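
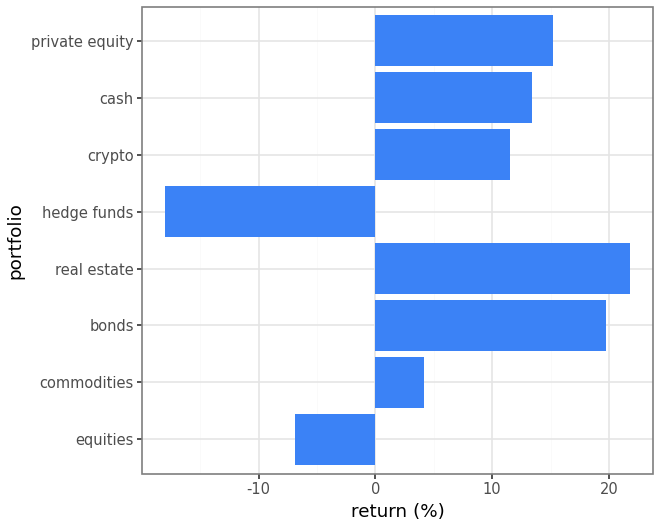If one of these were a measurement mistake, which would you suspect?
hedge funds ≈ -20; the rest sit between ≈ -5 and ≈ 20.

hedge funds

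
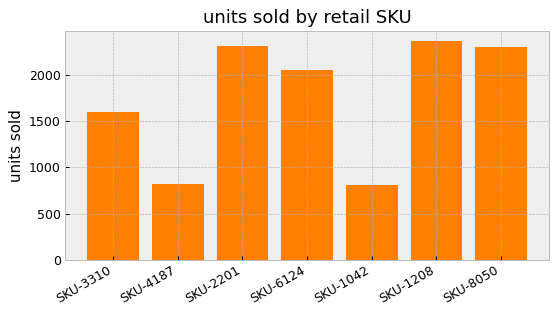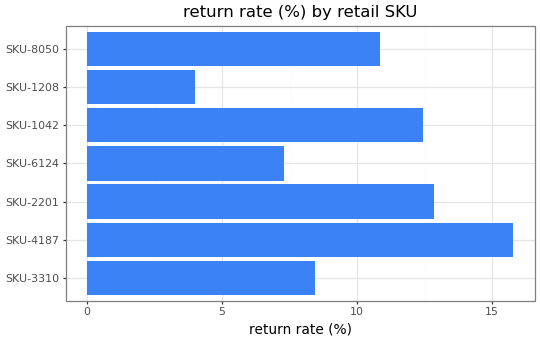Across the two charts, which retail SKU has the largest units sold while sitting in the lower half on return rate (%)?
SKU-1208

Chart 2 median return rate (%) ≈ 10; below-median retail SKUs: SKU-3310, SKU-6124, SKU-1208. Among those, SKU-1208 has the highest units sold (≈ 2500).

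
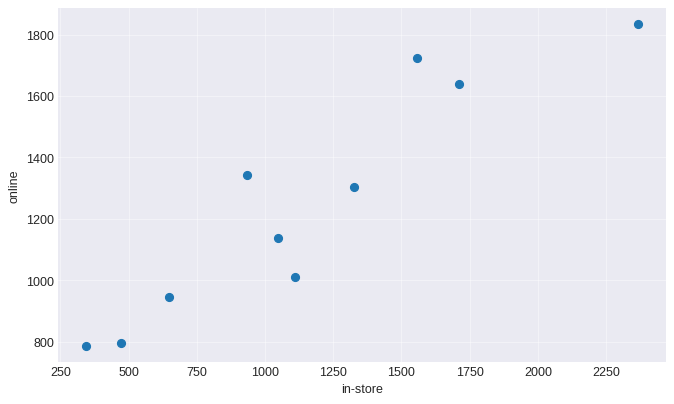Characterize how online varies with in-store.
Points are positively correlated; strong (|r| ≈ 0.9).

positive, strong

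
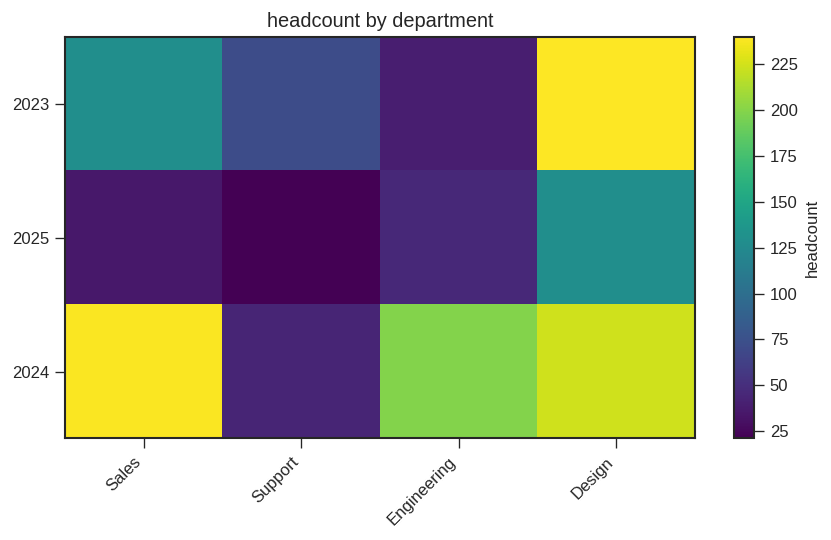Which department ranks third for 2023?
Support

Top 4 for 2023: Design ≈ 240, Sales ≈ 120, Support ≈ 80, Engineering ≈ 40.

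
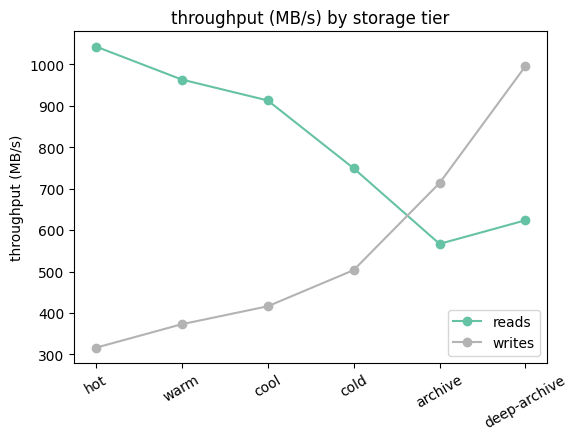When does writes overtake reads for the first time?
archive

cold: writes ≈ 500 vs reads ≈ 700 (not yet); archive: writes ≈ 700 vs reads ≈ 600 (first crossover).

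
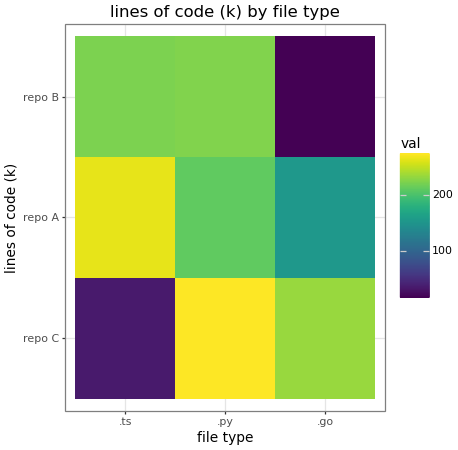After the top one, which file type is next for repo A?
.py

Top 3 for repo A: .ts ≈ 275, .py ≈ 225, .go ≈ 150.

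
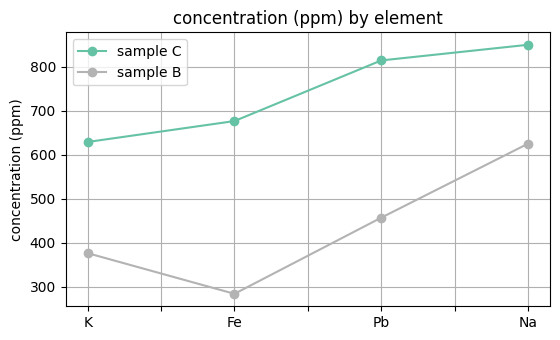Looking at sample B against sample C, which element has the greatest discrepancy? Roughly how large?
Fe: sample B ≈ 300, sample C ≈ 700 → gap ≈ 400. Next-largest (Pb) is only ≈ 350.

Fe, ≈ 400 ppm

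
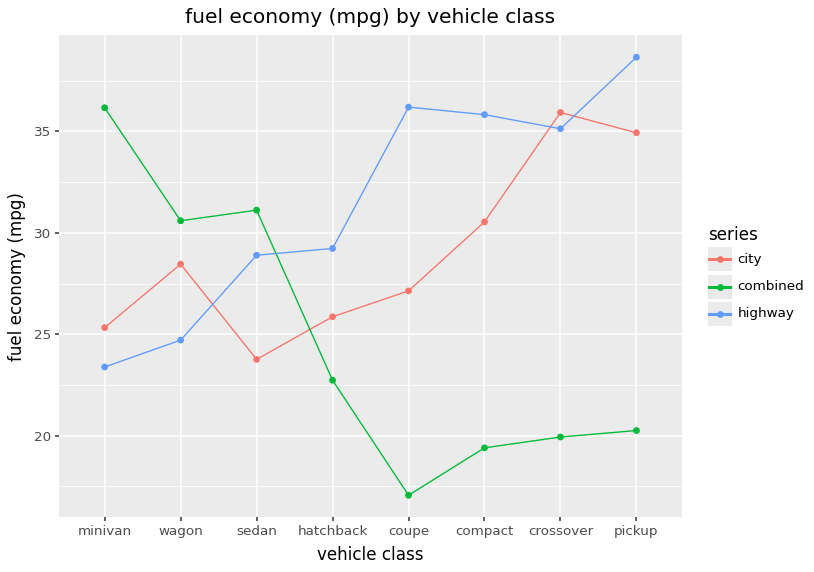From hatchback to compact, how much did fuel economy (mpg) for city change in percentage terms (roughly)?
hatchback ≈ 26, compact ≈ 30; (30 − 26) / 26 ≈ +15.4%.

≈ +15.4%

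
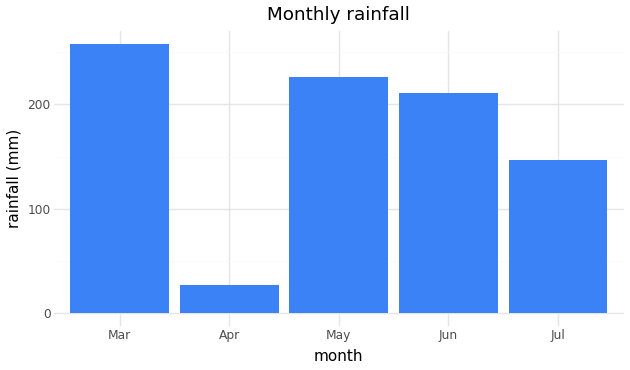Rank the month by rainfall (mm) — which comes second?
May

Top 3: Mar ≈ 250, May ≈ 225, Jun ≈ 200.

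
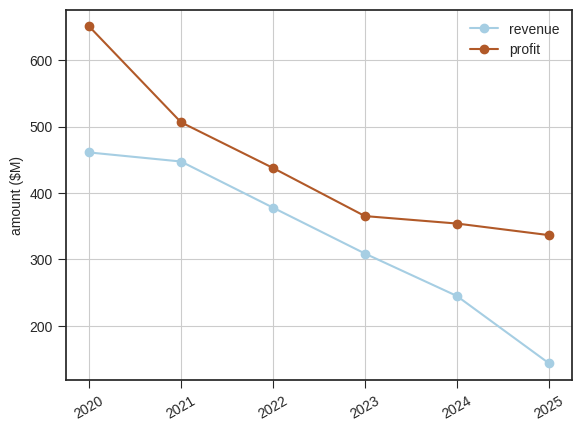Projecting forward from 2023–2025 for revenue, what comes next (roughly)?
Last three: 300, 250, 150 → slope ≈ -75/step → next ≈ 75.

≈ 75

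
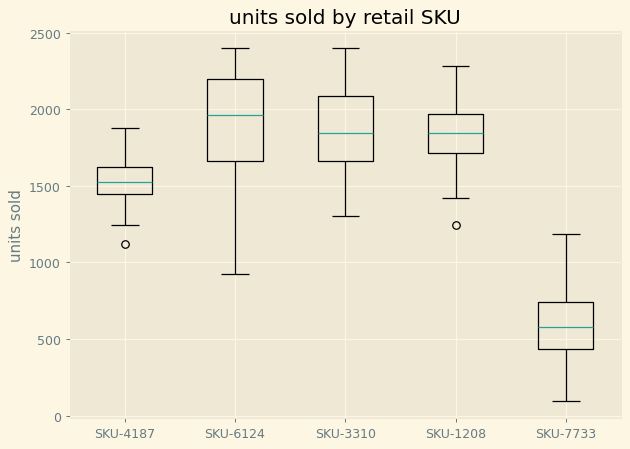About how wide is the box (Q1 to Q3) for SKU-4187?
Q3 ≈ 1600, Q1 ≈ 1400; IQR ≈ 200.

≈ 200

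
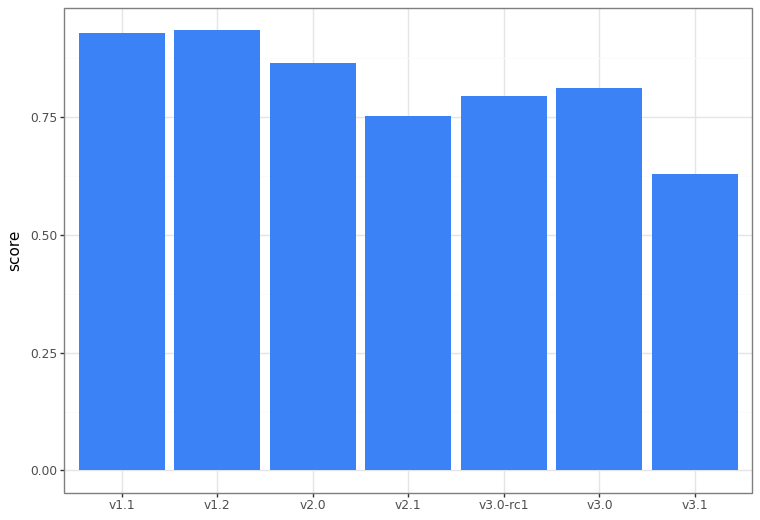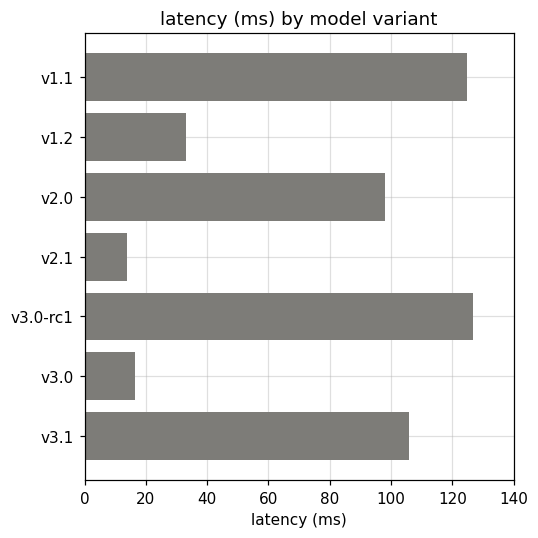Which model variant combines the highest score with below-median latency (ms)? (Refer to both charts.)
Chart 2 median latency (ms) ≈ 100; below-median model variants: v1.2, v2.1, v3.0. Among those, v1.2 has the highest score (≈ 0.9).

v1.2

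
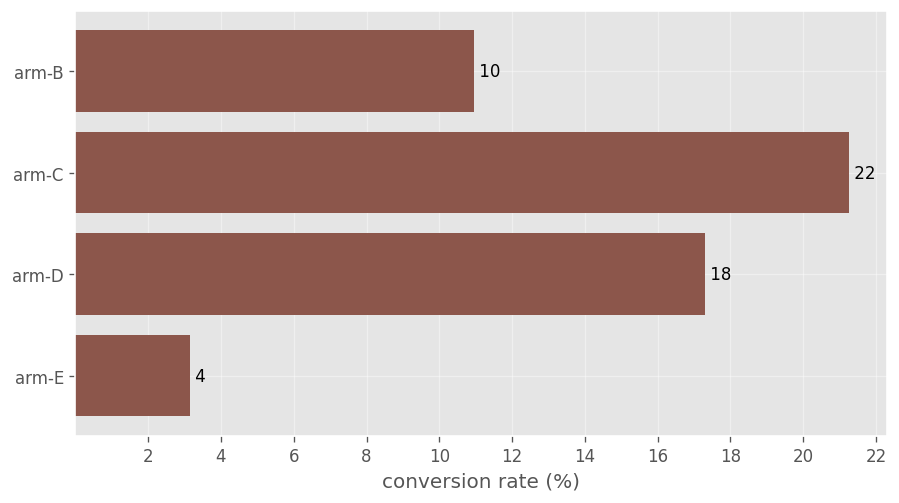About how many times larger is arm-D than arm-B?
≈ 1.8×

arm-D ≈ 18, arm-B ≈ 10; 18/10 ≈ 1.8.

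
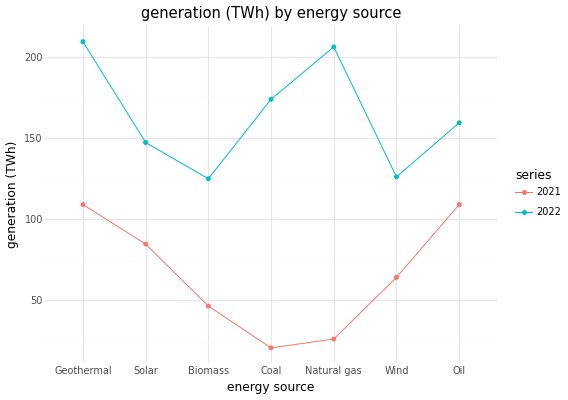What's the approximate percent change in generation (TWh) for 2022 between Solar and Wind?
Solar ≈ 140, Wind ≈ 120; (120 − 140) / 140 ≈ -14.3%.

≈ -14.3%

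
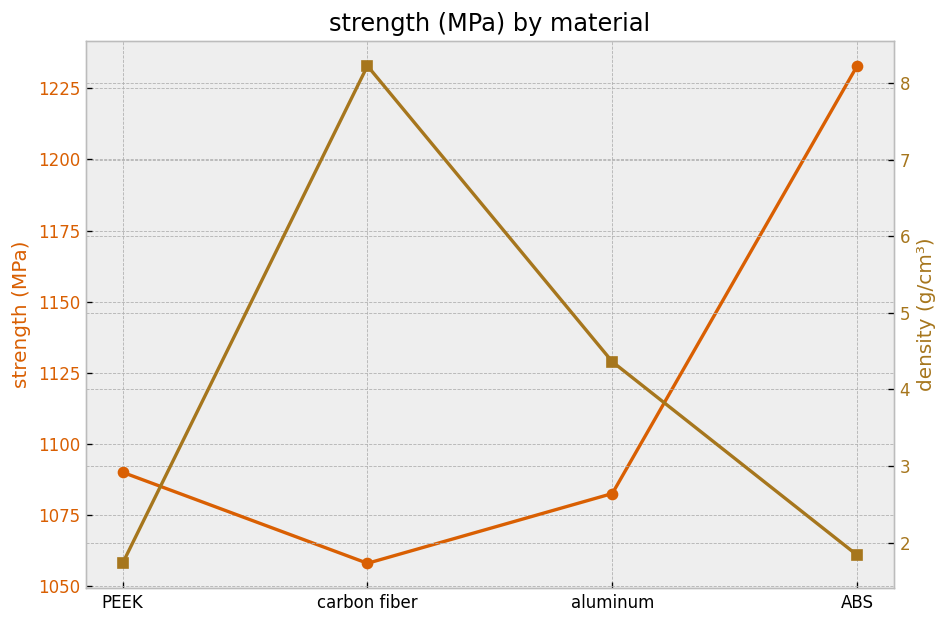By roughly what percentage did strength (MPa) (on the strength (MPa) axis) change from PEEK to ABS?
≈ +12.7%

PEEK ≈ 1100, ABS ≈ 1240; (1240 − 1100) / 1100 ≈ +12.7%.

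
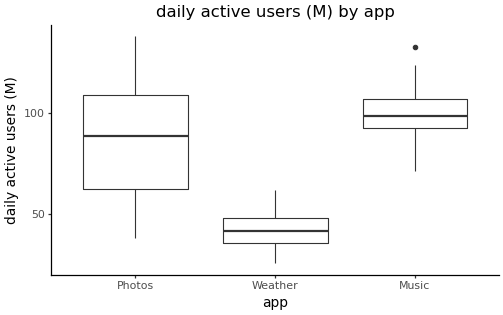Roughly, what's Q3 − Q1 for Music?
Q3 ≈ 105, Q1 ≈ 90; IQR ≈ 15.

≈ 15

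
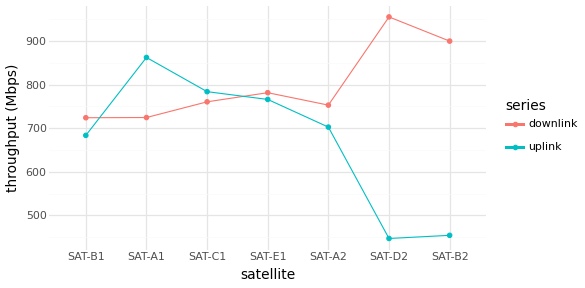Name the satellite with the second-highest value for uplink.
SAT-C1

Top 3 for uplink: SAT-A1 ≈ 850, SAT-C1 ≈ 800, SAT-E1 ≈ 750.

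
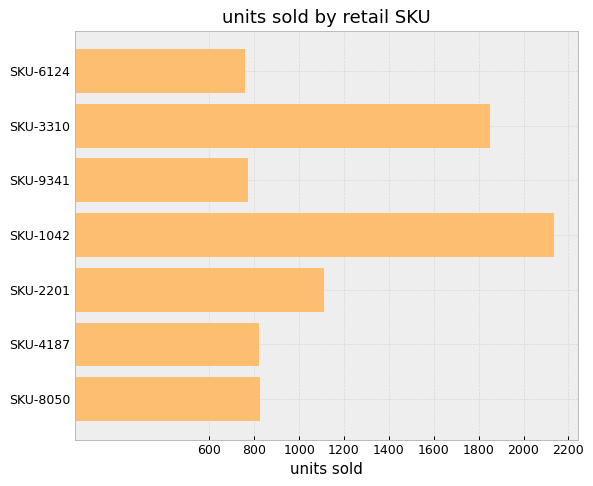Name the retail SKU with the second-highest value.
Top 3: SKU-1042 ≈ 2200, SKU-3310 ≈ 1800, SKU-2201 ≈ 1200.

SKU-3310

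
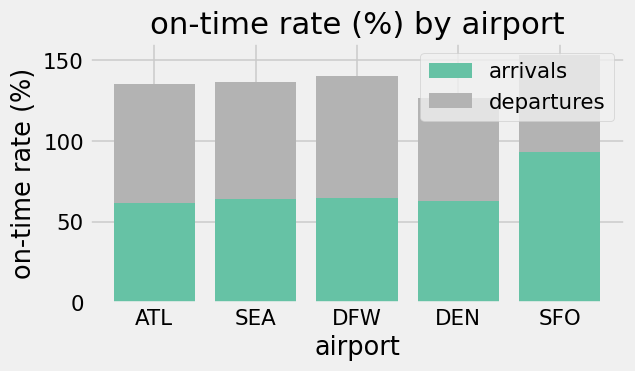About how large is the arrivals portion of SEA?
arrivals top ≈ 60, bottom ≈ 0; segment ≈ 60.

≈ 60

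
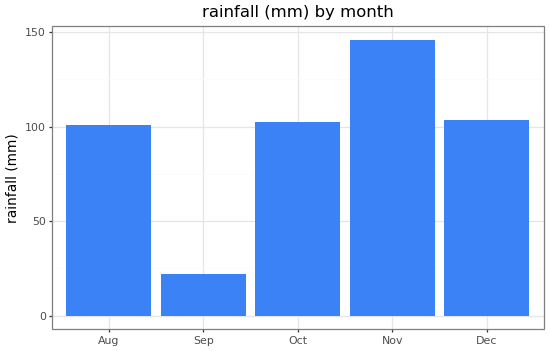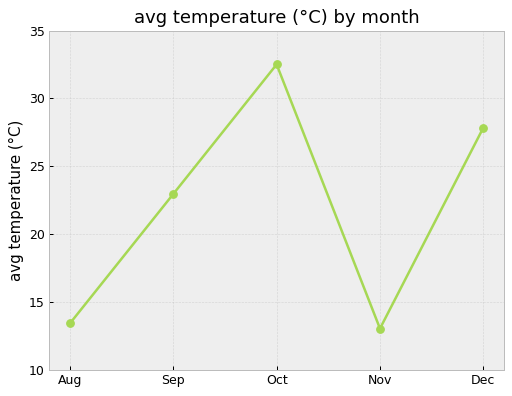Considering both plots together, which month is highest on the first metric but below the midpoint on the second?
Chart 2 median avg temperature (°C) ≈ 25; below-median months: Aug, Nov. Among those, Nov has the highest rainfall (mm) (≈ 140).

Nov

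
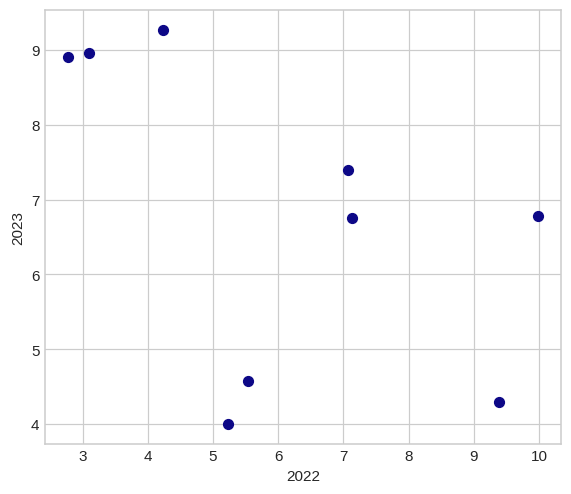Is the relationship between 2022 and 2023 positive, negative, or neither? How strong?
negative, moderate

Points are negatively correlated; moderate (|r| ≈ 0.5).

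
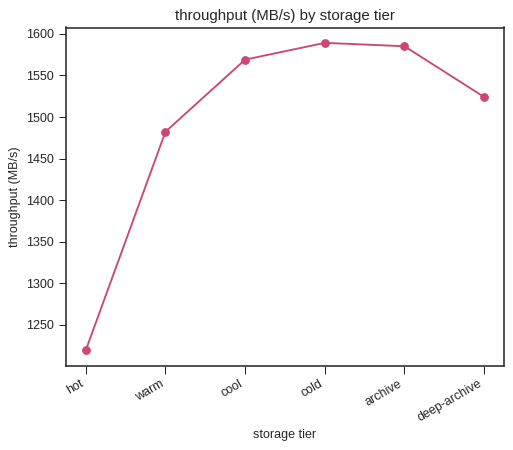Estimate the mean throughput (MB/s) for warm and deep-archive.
(1500 + 1500) / 2 ≈ 1500.

≈ 1500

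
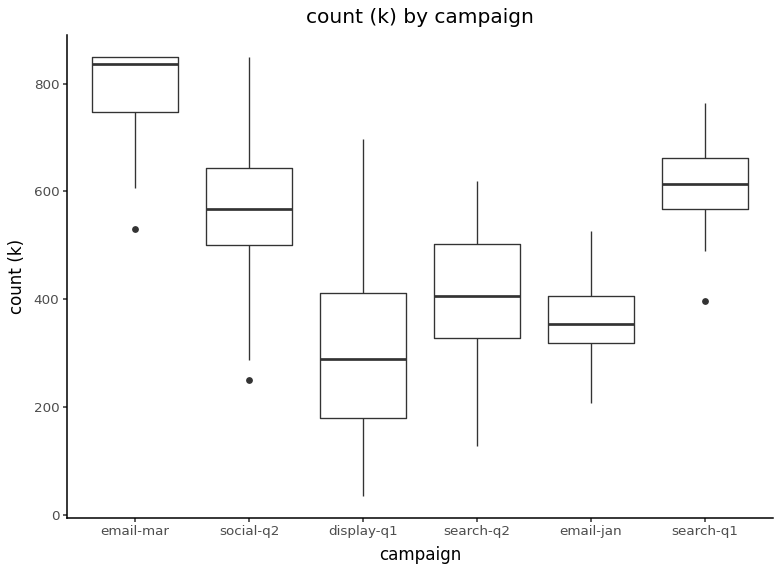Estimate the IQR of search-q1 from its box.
Q3 ≈ 650, Q1 ≈ 550; IQR ≈ 100.

≈ 100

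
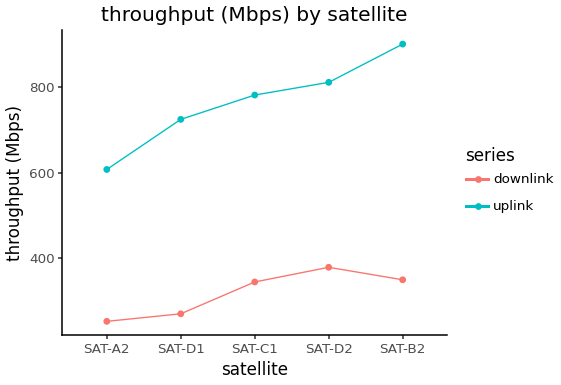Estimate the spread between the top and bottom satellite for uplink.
Max SAT-B2 ≈ 900, min SAT-A2 ≈ 600; range ≈ 300.

≈ 300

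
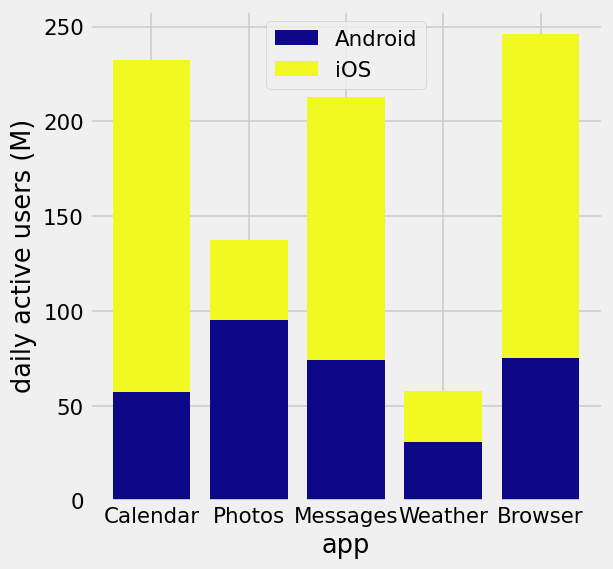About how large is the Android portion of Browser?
Android top ≈ 75, bottom ≈ 0; segment ≈ 75.

≈ 75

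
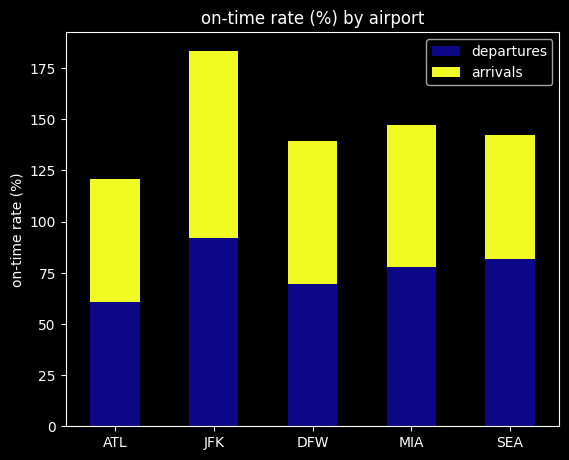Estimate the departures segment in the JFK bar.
departures top ≈ 100, bottom ≈ 0; segment ≈ 100.

≈ 100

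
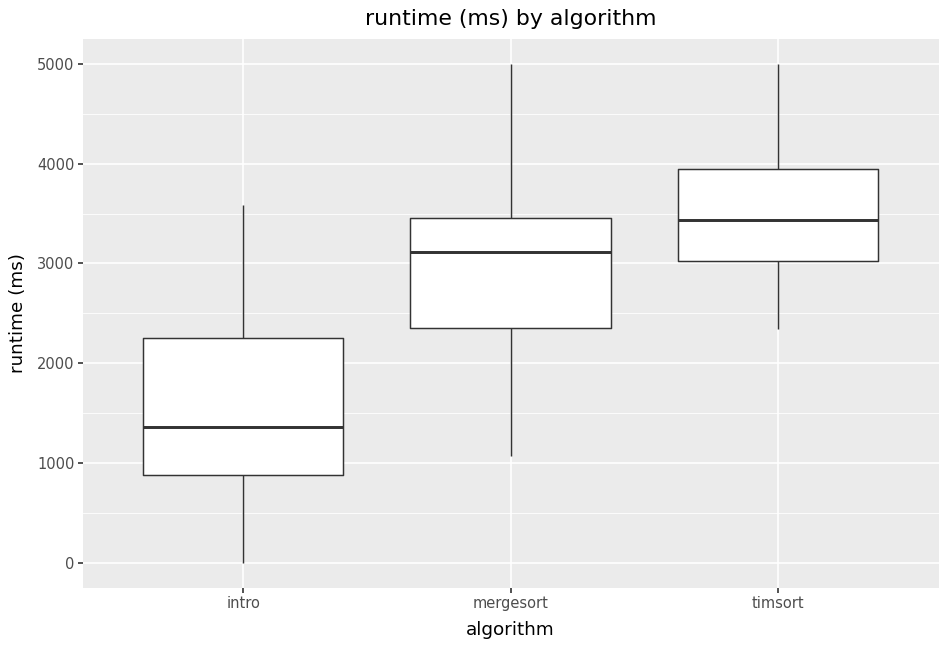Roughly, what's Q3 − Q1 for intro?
≈ 1400

Q3 ≈ 2200, Q1 ≈ 800; IQR ≈ 1400.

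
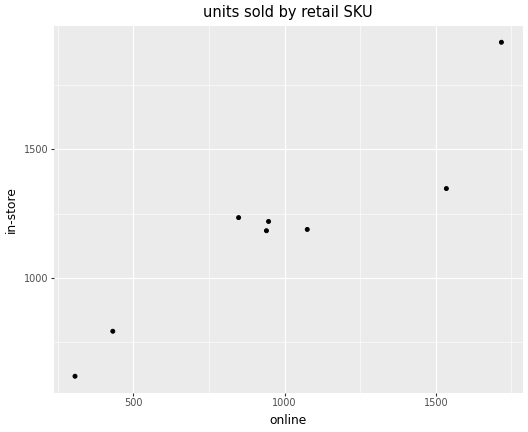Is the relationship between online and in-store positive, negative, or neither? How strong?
Points are positively correlated; strong (|r| ≈ 0.9).

positive, strong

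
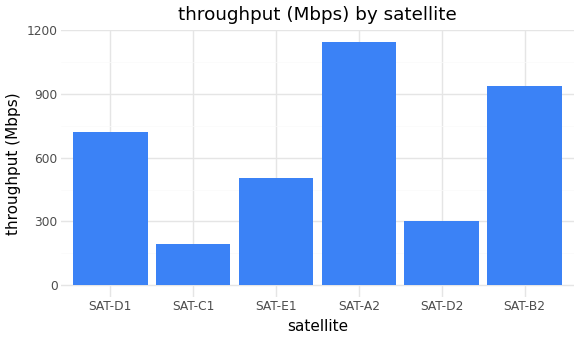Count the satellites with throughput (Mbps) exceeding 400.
4

Above 400: SAT-D1, SAT-E1, SAT-A2, SAT-B2.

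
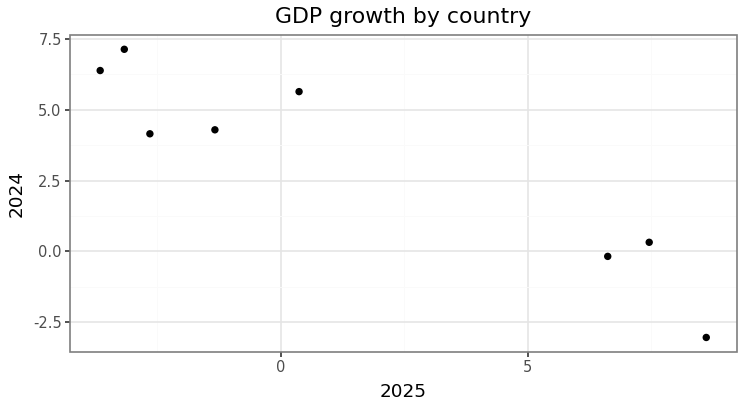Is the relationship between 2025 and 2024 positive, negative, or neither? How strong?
negative, strong

Points are negatively correlated; strong (|r| ≈ 0.9).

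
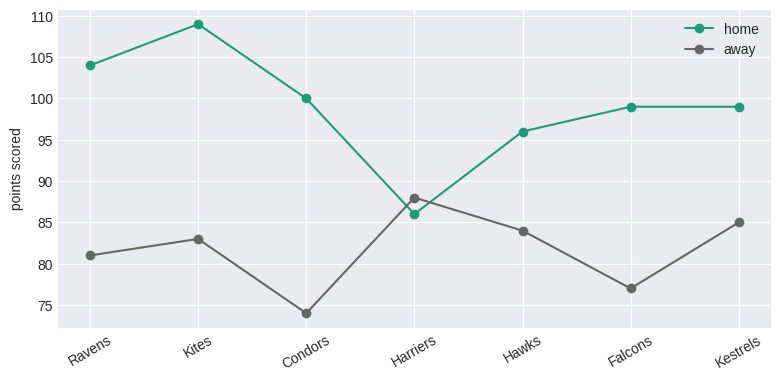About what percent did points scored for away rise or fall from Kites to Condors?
≈ -11.8%

Kites ≈ 85, Condors ≈ 75; (75 − 85) / 85 ≈ -11.8%.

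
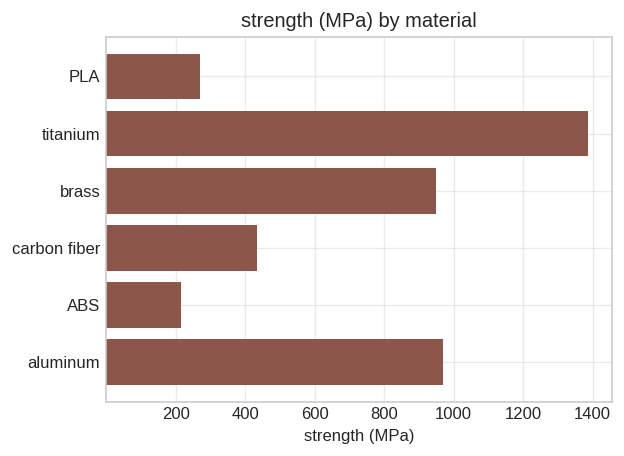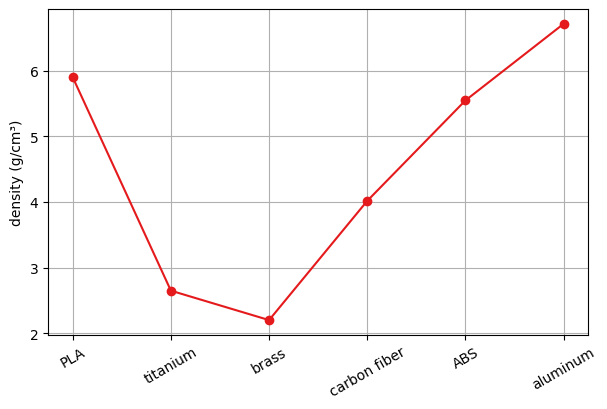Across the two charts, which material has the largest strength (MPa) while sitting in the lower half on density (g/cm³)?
Chart 2 median density (g/cm³) ≈ 5; below-median materials: titanium, brass, carbon fiber. Among those, titanium has the highest strength (MPa) (≈ 1400).

titanium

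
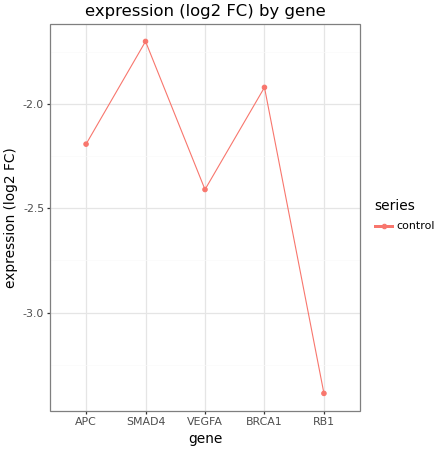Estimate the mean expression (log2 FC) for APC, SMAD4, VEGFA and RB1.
(-2.2 + -1.6 + -2.4 + -3.4) / 4 ≈ -2.4.

≈ -2.4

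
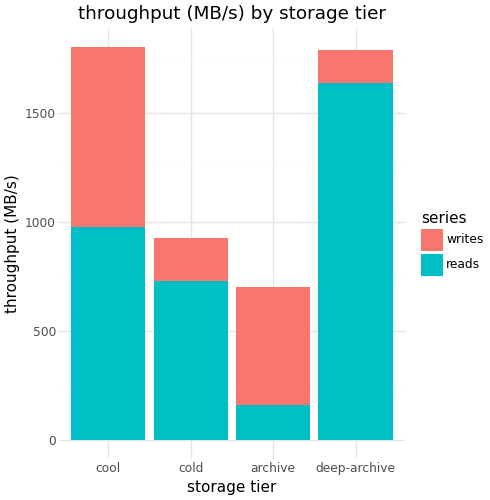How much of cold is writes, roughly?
writes top ≈ 1000, bottom ≈ 800; segment ≈ 200.

≈ 200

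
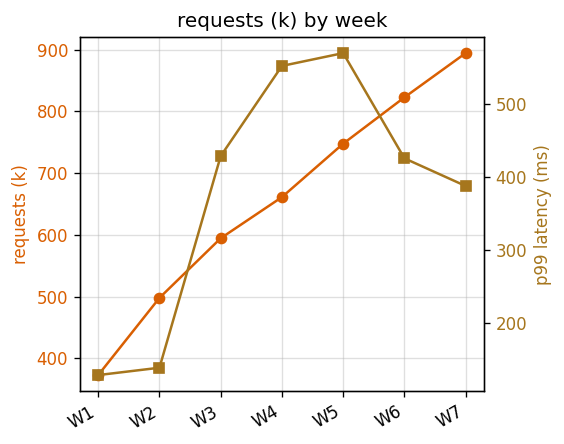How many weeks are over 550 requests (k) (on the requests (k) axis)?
5

Above 550: W3, W4, W5, W6, W7.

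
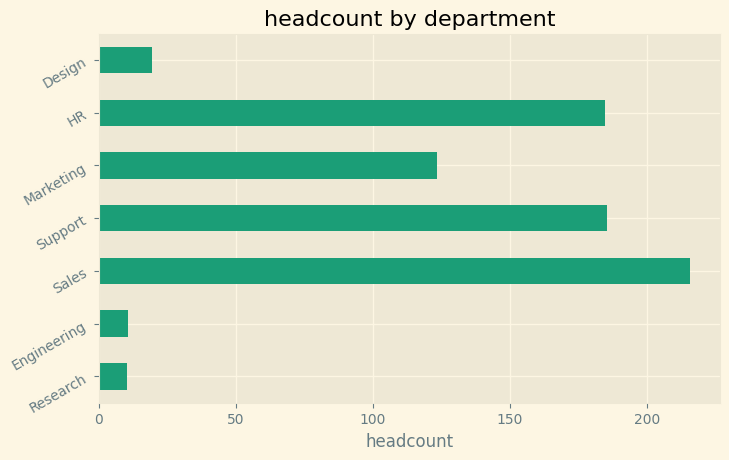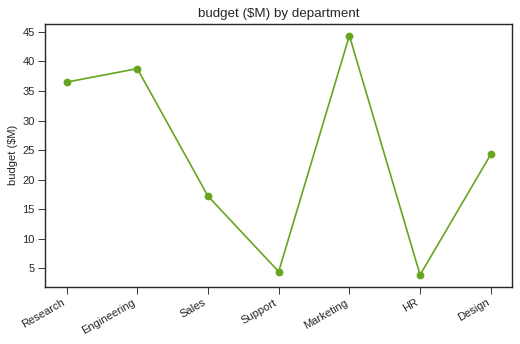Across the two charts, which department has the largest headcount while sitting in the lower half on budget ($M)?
Sales

Chart 2 median budget ($M) ≈ 25; below-median departments: Sales, Support, HR. Among those, Sales has the highest headcount (≈ 220).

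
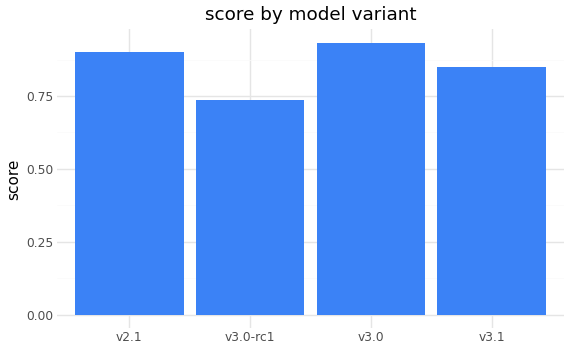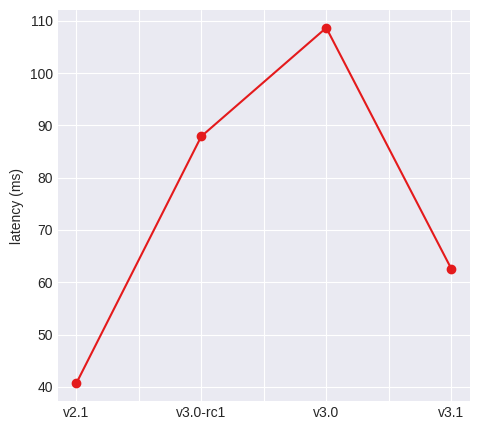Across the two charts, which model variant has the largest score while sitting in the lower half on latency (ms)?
Chart 2 median latency (ms) ≈ 80; below-median model variants: v2.1, v3.1. Among those, v2.1 has the highest score (≈ 0.9).

v2.1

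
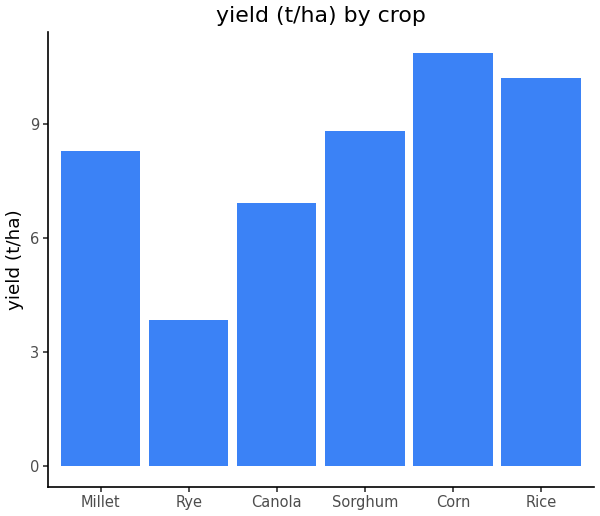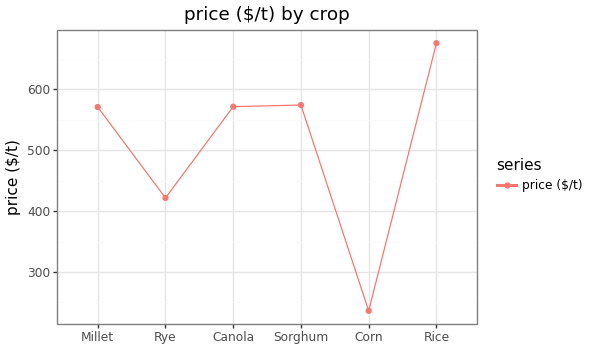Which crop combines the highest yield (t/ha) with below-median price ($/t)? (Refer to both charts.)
Corn

Chart 2 median price ($/t) ≈ 600; below-median crops: Millet, Rye, Corn. Among those, Corn has the highest yield (t/ha) (≈ 11).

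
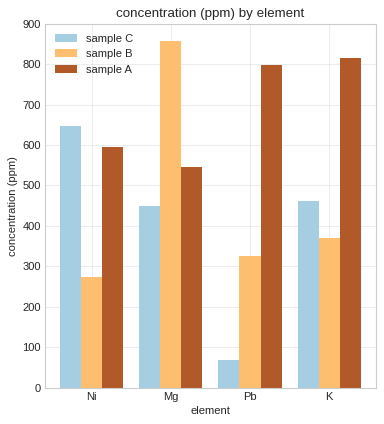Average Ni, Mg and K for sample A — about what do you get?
(600 + 500 + 800) / 3 ≈ 633.

≈ 633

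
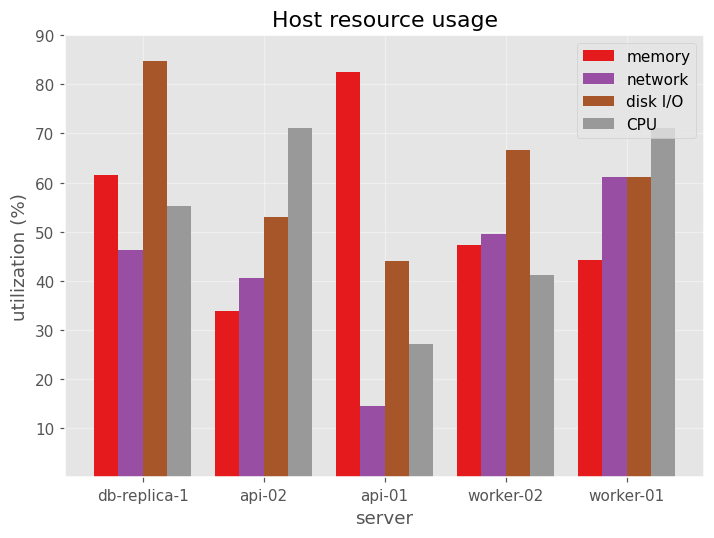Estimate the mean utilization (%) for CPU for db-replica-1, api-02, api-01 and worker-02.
≈ 50

(60 + 70 + 30 + 40) / 4 ≈ 50.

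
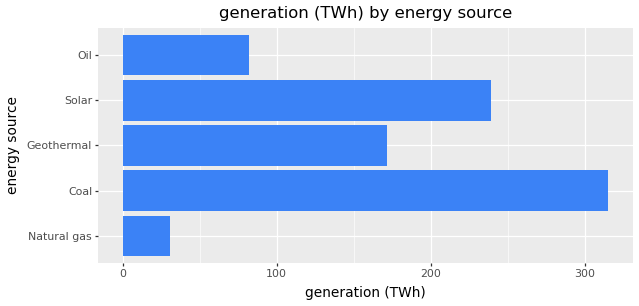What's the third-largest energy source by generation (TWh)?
Top 4: Coal ≈ 300, Solar ≈ 250, Geothermal ≈ 150, Oil ≈ 100.

Geothermal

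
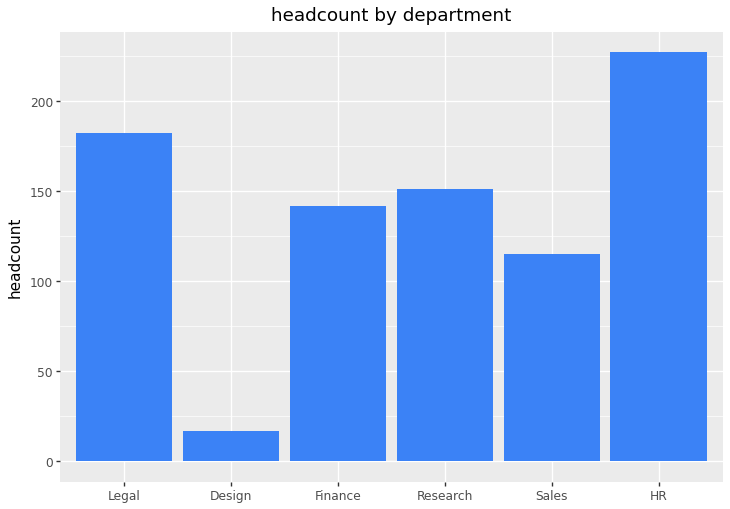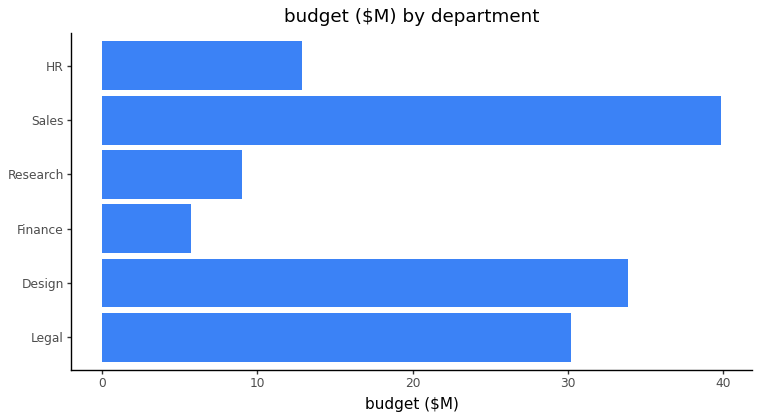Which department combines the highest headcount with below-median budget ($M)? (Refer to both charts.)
Chart 2 median budget ($M) ≈ 20; below-median departments: Finance, Research, HR. Among those, HR has the highest headcount (≈ 225).

HR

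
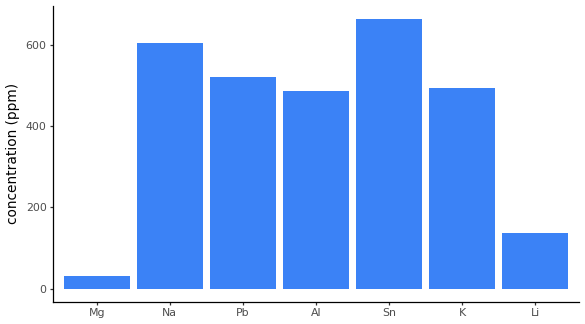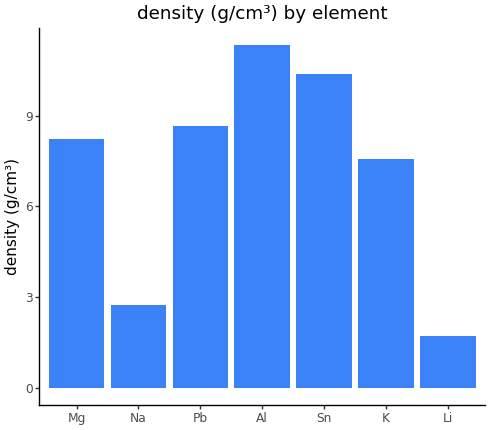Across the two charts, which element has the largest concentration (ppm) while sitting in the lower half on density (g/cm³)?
Chart 2 median density (g/cm³) ≈ 8; below-median elements: Na, K, Li. Among those, Na has the highest concentration (ppm) (≈ 600).

Na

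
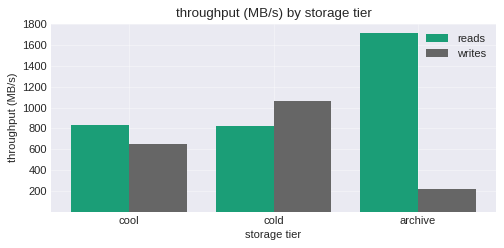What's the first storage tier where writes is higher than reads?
cold

cool: writes ≈ 600 vs reads ≈ 800 (not yet); cold: writes ≈ 1000 vs reads ≈ 800 (first crossover).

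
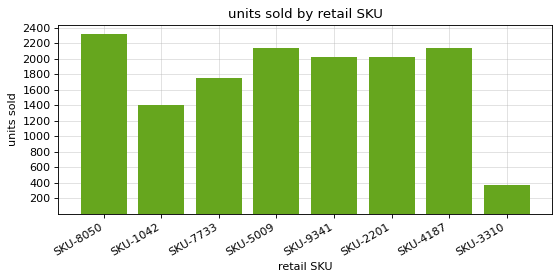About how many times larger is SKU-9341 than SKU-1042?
≈ 1.43×

SKU-9341 ≈ 2000, SKU-1042 ≈ 1400; 2000/1400 ≈ 1.43.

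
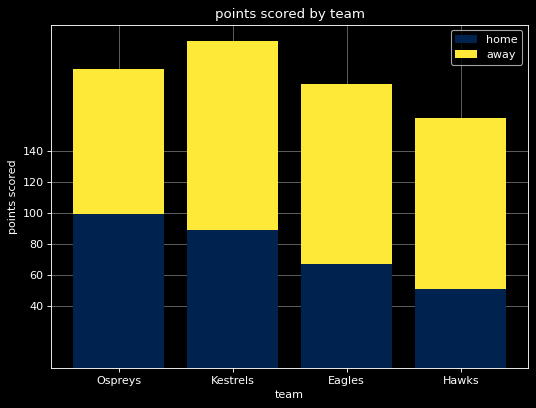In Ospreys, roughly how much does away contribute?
away top ≈ 200, bottom ≈ 100; segment ≈ 100.

≈ 100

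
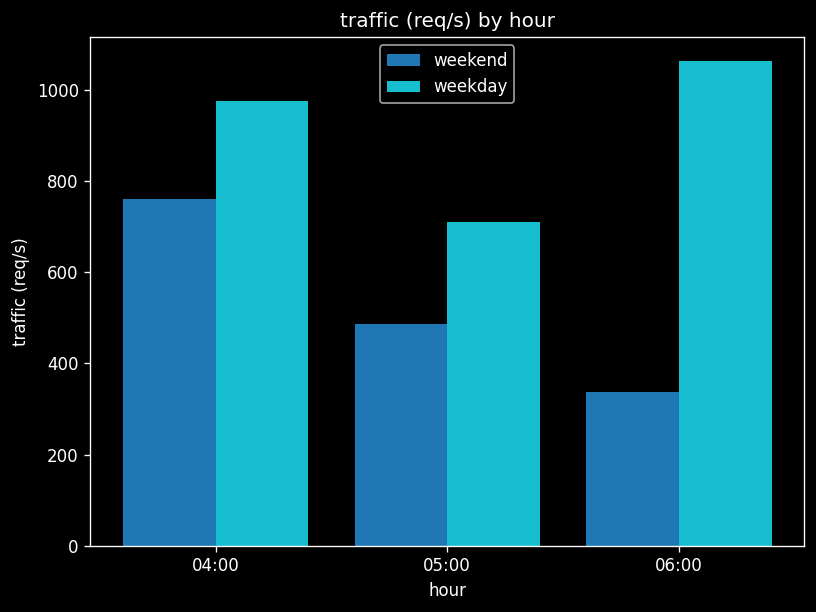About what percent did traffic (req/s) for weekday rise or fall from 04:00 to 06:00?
04:00 ≈ 1000, 06:00 ≈ 1100; (1100 − 1000) / 1000 ≈ +10%.

≈ +10%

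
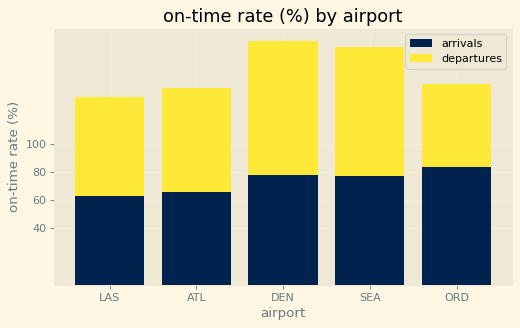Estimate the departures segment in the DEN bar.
≈ 100

departures top ≈ 180, bottom ≈ 80; segment ≈ 100.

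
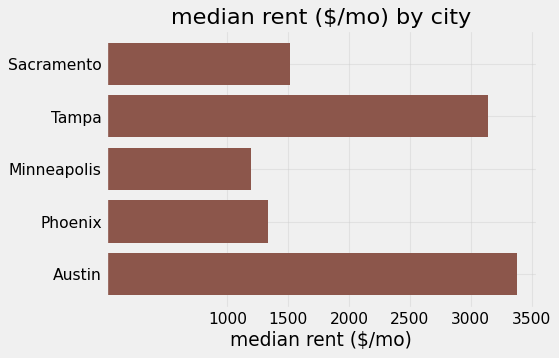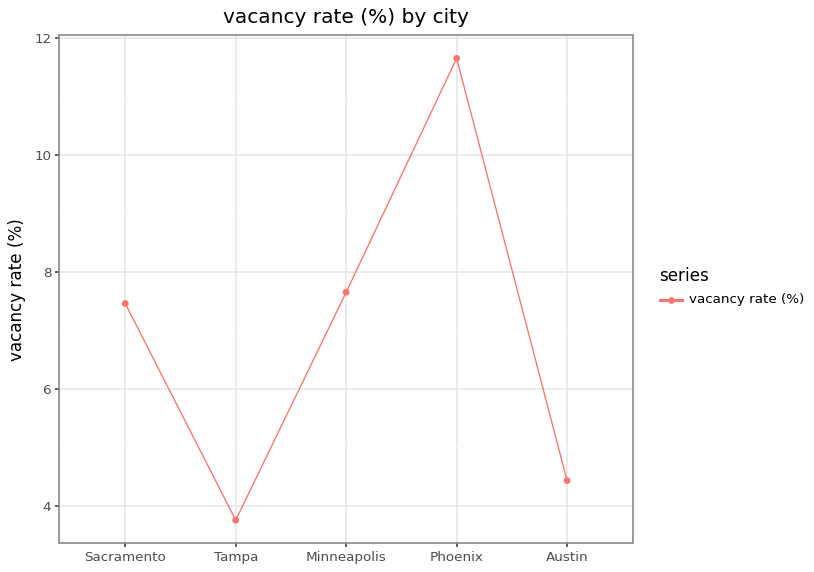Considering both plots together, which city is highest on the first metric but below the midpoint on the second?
Austin

Chart 2 median vacancy rate (%) ≈ 8; below-median cities: Tampa, Austin. Among those, Austin has the highest median rent ($/mo) (≈ 3500).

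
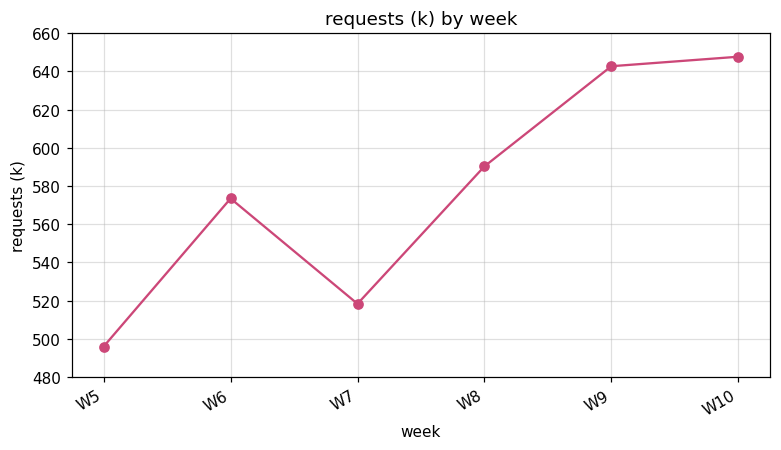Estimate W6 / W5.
W6 ≈ 580, W5 ≈ 500; 580/500 ≈ 1.16.

≈ 1.16×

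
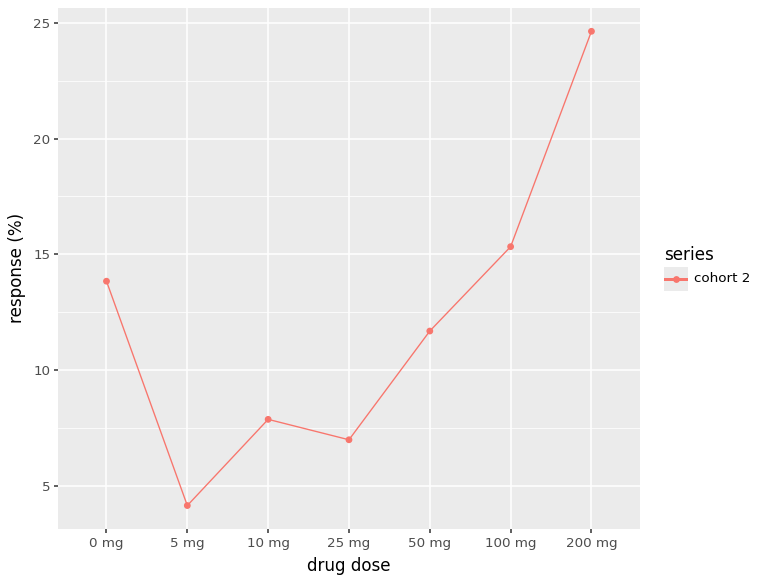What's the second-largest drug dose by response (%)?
100 mg

Top 3: 200 mg ≈ 24, 100 mg ≈ 16, 0 mg ≈ 14.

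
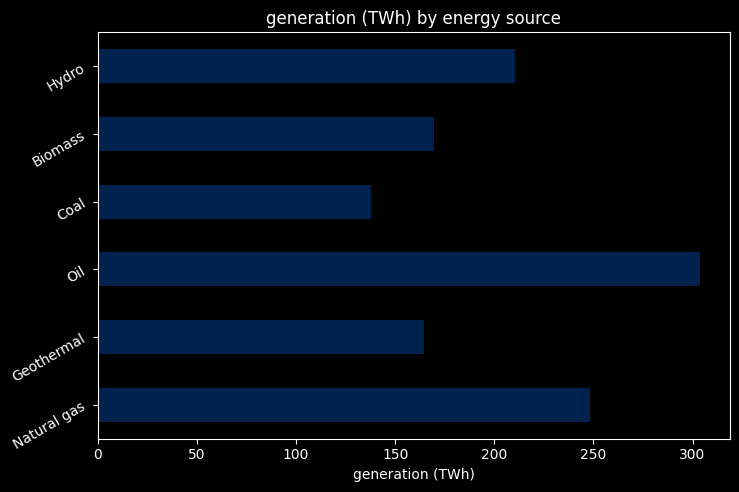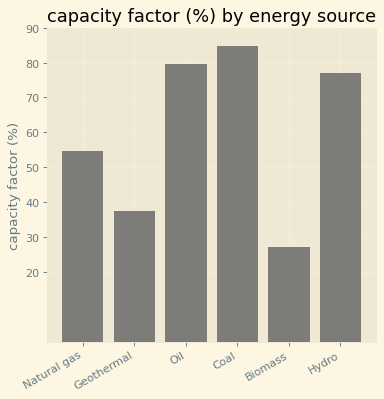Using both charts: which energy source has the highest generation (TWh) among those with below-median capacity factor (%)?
Chart 2 median capacity factor (%) ≈ 70; below-median energy sources: Natural gas, Geothermal, Biomass. Among those, Natural gas has the highest generation (TWh) (≈ 250).

Natural gas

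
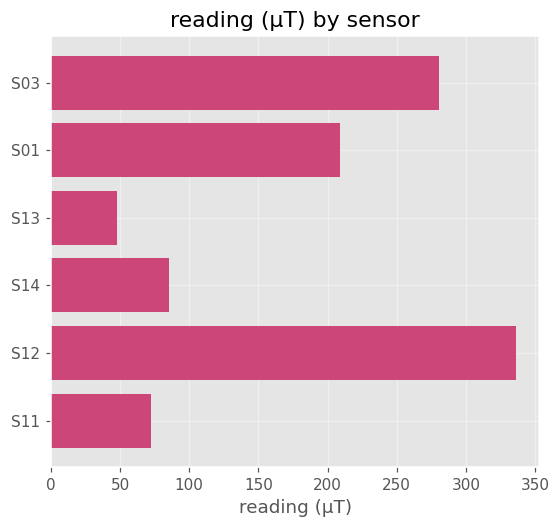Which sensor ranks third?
Top 4: S12 ≈ 350, S03 ≈ 300, S01 ≈ 200, S14 ≈ 100.

S01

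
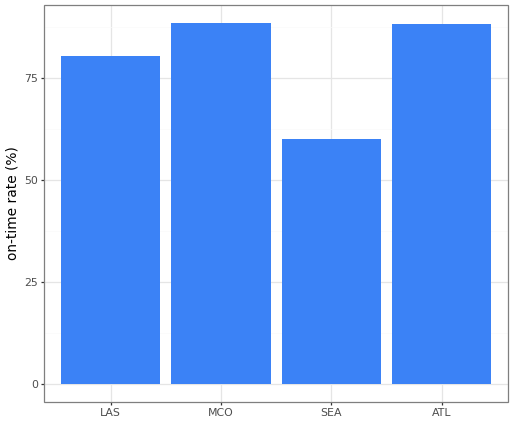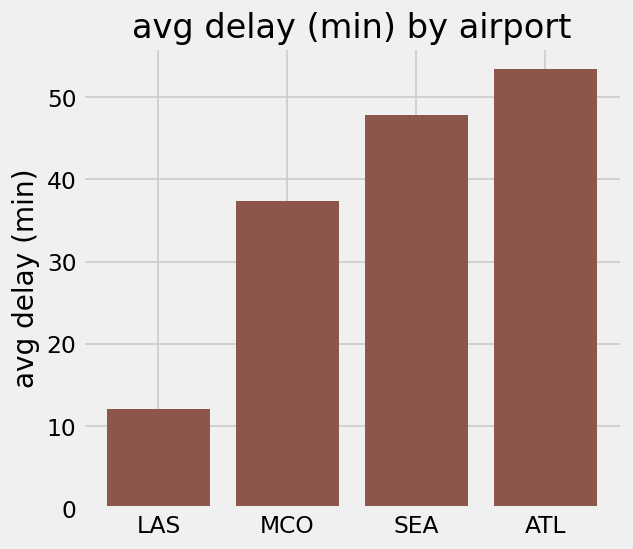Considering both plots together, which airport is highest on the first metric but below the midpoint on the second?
Chart 2 median avg delay (min) ≈ 45; below-median airports: LAS, MCO. Among those, MCO has the highest on-time rate (%) (≈ 90).

MCO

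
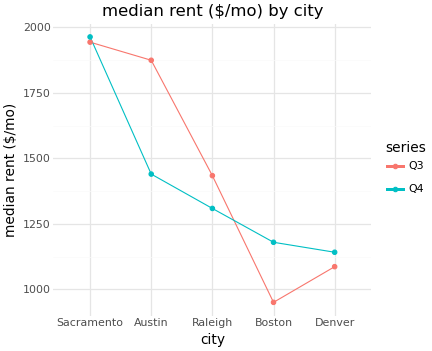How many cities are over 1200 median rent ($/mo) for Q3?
3

Above 1200: Sacramento, Austin, Raleigh.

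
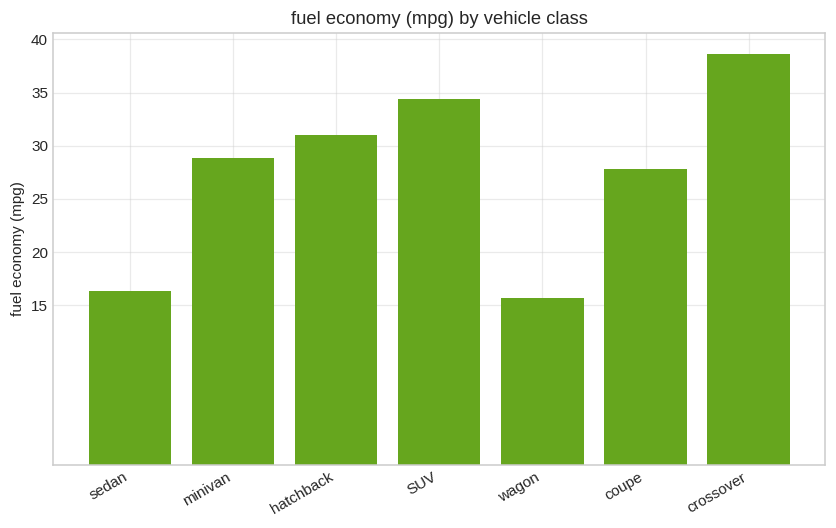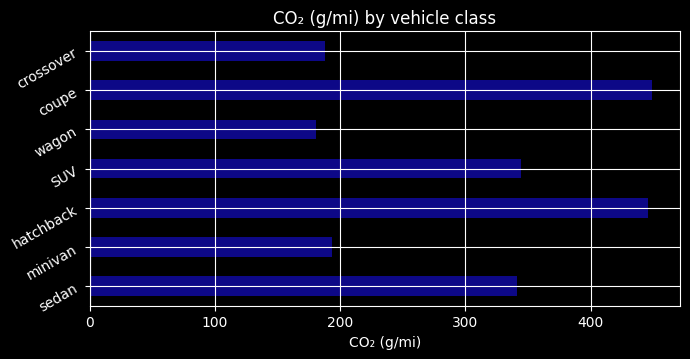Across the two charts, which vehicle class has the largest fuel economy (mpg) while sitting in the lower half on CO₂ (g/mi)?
crossover

Chart 2 median CO₂ (g/mi) ≈ 350; below-median vehicle classes: minivan, wagon, crossover. Among those, crossover has the highest fuel economy (mpg) (≈ 40).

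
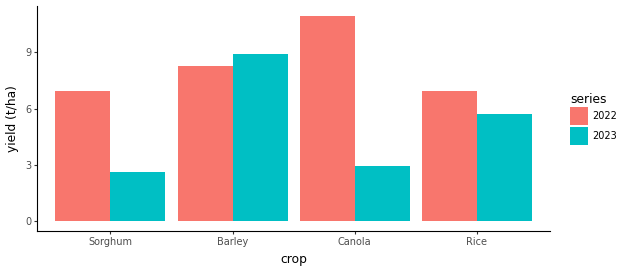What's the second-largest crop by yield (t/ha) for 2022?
Top 3 for 2022: Canola ≈ 11, Barley ≈ 8, Sorghum ≈ 7.

Barley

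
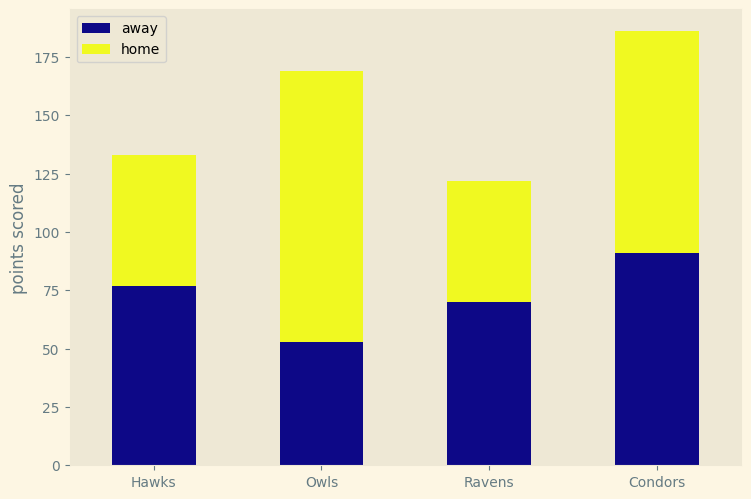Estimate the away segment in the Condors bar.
away top ≈ 100, bottom ≈ 0; segment ≈ 100.

≈ 100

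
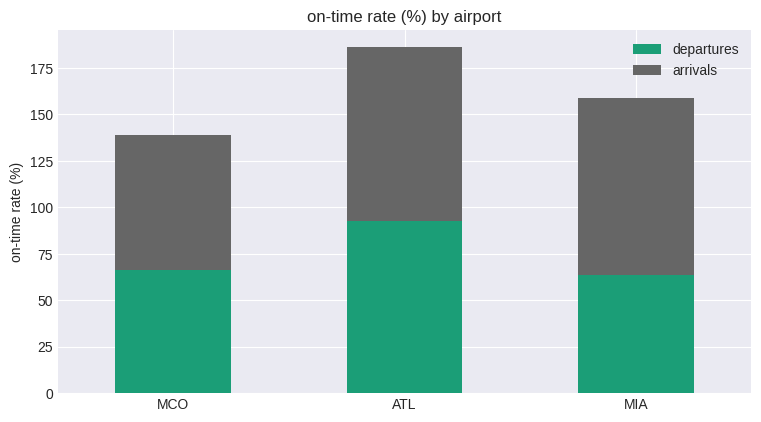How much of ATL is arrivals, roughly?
arrivals top ≈ 180, bottom ≈ 100; segment ≈ 80.

≈ 80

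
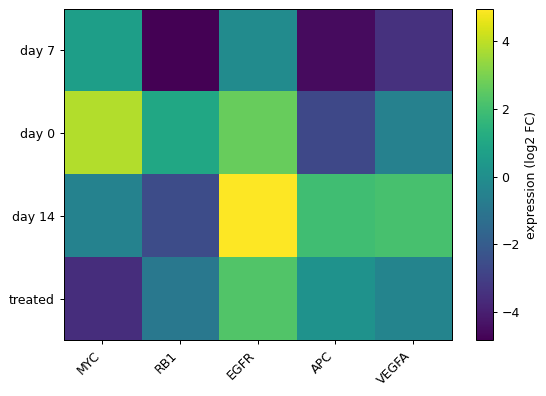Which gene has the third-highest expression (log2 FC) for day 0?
RB1

Top 4 for day 0: MYC ≈ 4, EGFR ≈ 3, RB1 ≈ 1, VEGFA ≈ -1.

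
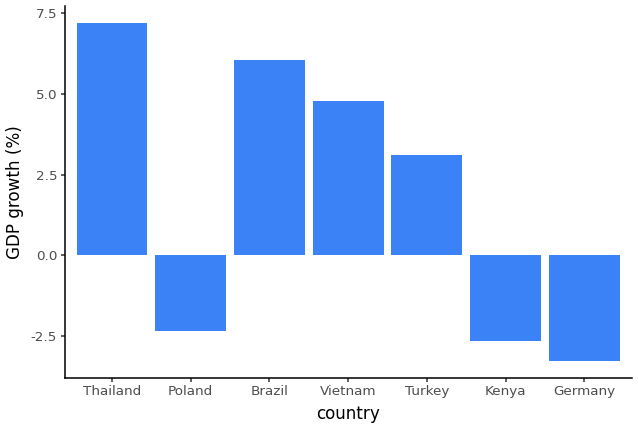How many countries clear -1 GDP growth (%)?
4

Above -1: Thailand, Brazil, Vietnam, Turkey.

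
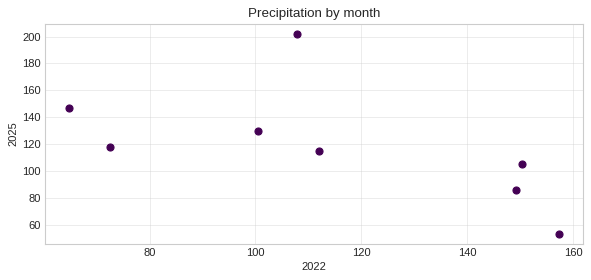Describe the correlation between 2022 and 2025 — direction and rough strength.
negative, moderate

Points are negatively correlated; moderate (|r| ≈ 0.6).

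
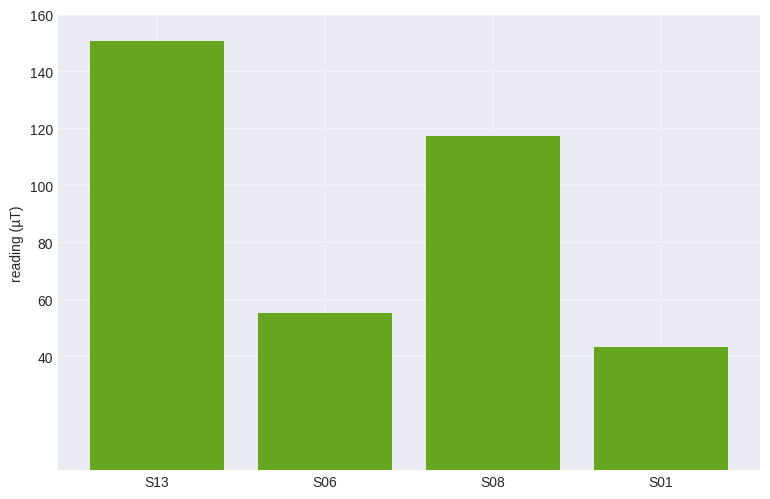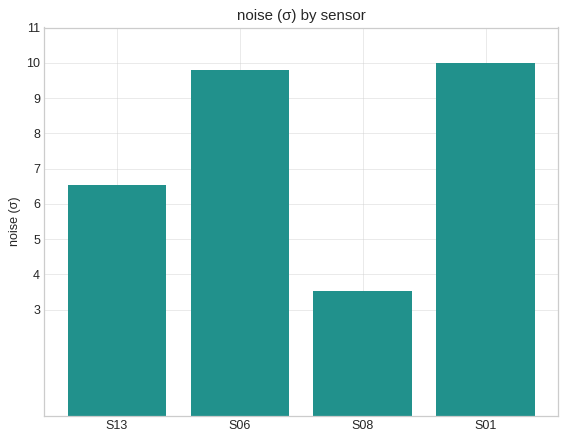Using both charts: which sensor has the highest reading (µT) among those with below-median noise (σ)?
S13

Chart 2 median noise (σ) ≈ 8; below-median sensors: S13, S08. Among those, S13 has the highest reading (µT) (≈ 160).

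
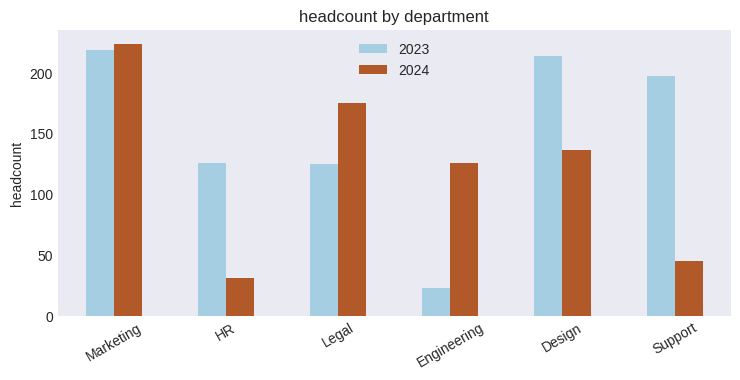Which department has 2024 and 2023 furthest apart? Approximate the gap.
Support, ≈ 160

Support: 2024 ≈ 40, 2023 ≈ 200 → gap ≈ 160. Next-largest (Engineering) is only ≈ 100.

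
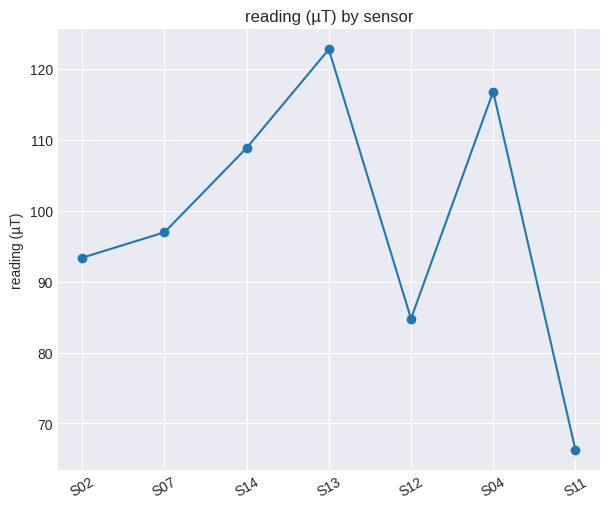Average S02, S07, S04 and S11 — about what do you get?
≈ 92

(95 + 95 + 115 + 65) / 4 ≈ 92.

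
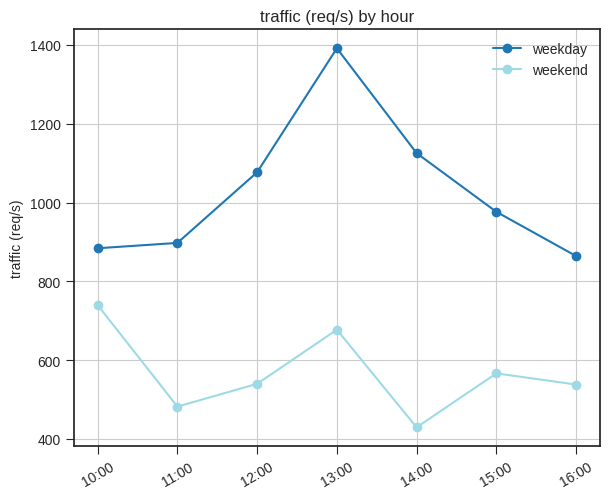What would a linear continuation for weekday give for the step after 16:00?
Last three: 1100, 1000, 900 → slope ≈ -100/step → next ≈ 800.

≈ 800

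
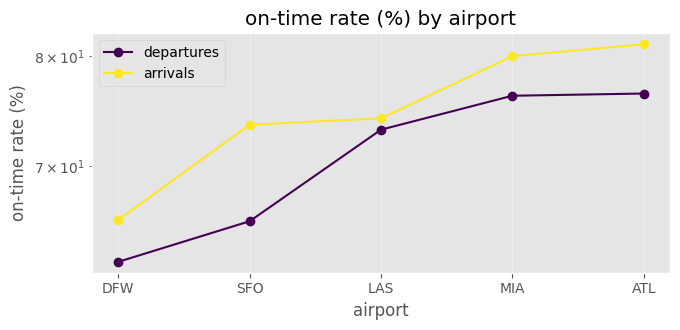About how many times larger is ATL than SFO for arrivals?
ATL ≈ 82, SFO ≈ 74; 82/74 ≈ 1.11.

≈ 1.11×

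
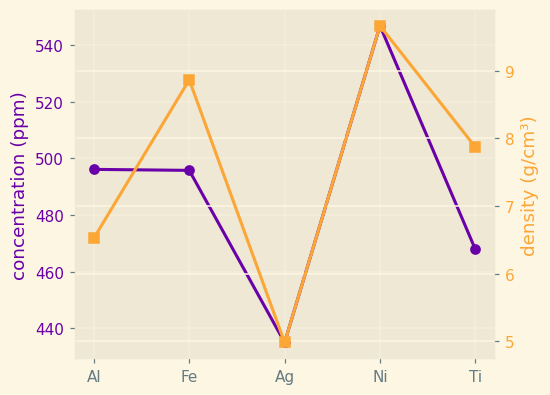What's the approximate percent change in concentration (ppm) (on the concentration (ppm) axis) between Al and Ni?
Al ≈ 500, Ni ≈ 550; (550 − 500) / 500 ≈ +10%.

≈ +10%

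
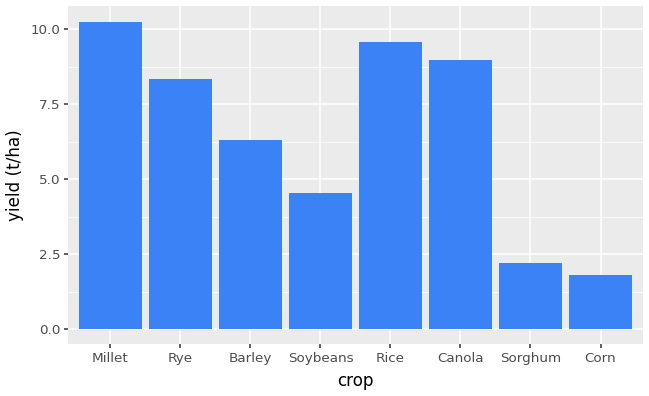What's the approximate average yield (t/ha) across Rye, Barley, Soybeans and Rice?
≈ 7

(8 + 6 + 5 + 10) / 4 ≈ 7.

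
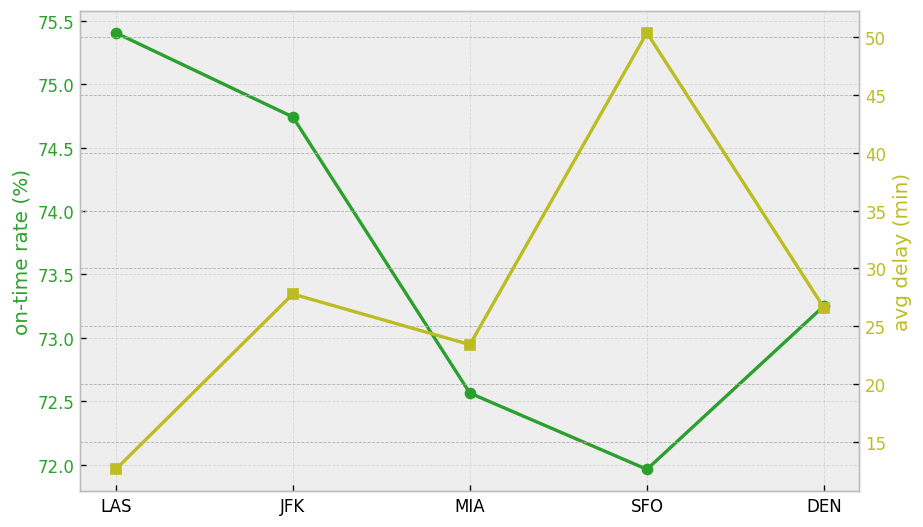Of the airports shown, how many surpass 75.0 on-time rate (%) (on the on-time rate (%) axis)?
Above 75.0: LAS.

1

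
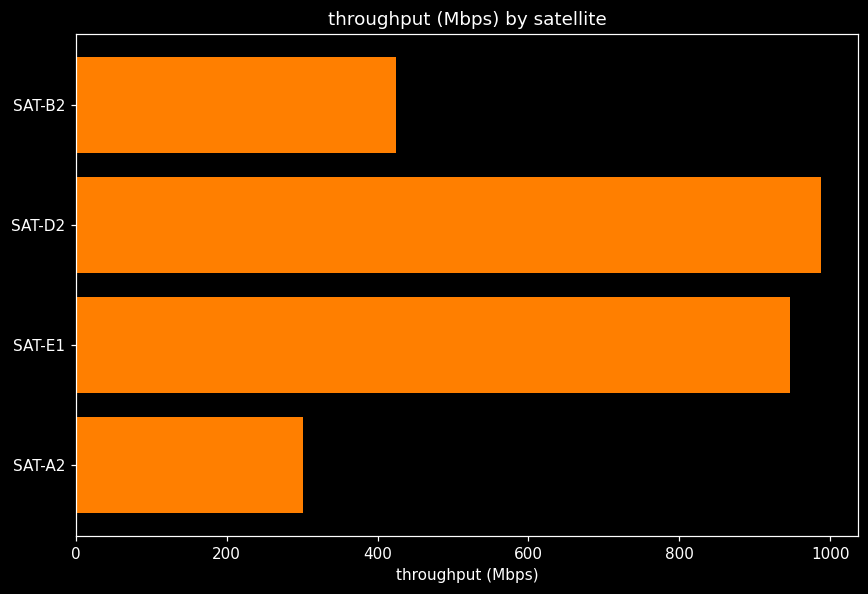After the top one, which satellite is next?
SAT-E1

Top 3: SAT-D2 ≈ 1000, SAT-E1 ≈ 900, SAT-B2 ≈ 400.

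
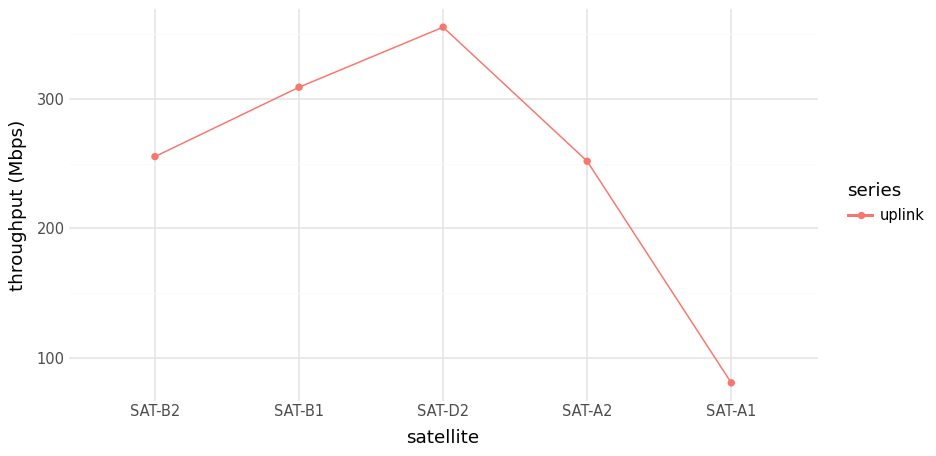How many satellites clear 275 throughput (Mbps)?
Above 275: SAT-B1, SAT-D2.

2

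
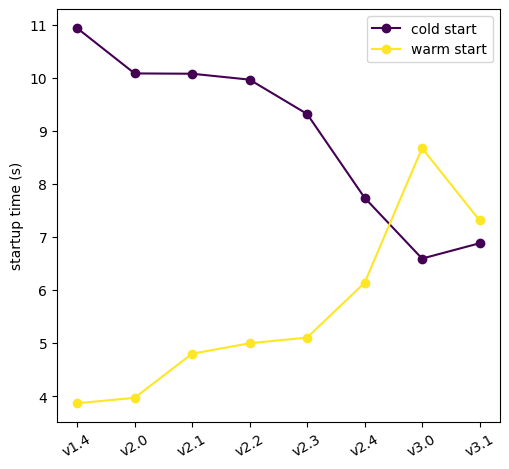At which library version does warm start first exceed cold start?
v2.4: warm start ≈ 6 vs cold start ≈ 8 (not yet); v3.0: warm start ≈ 9 vs cold start ≈ 7 (first crossover).

v3.0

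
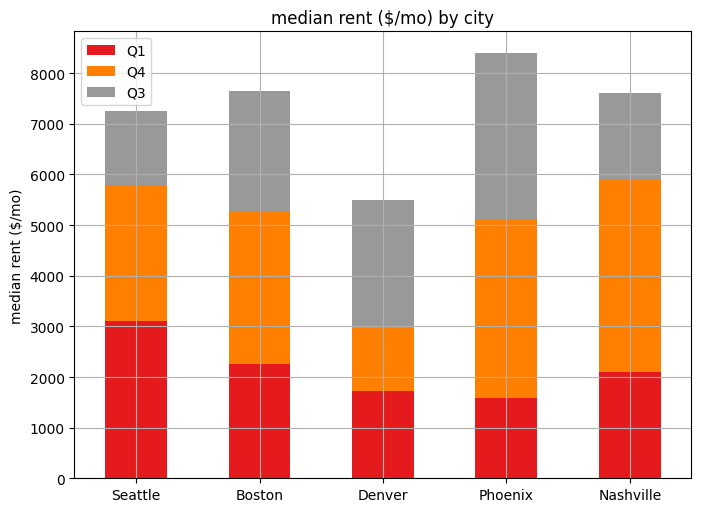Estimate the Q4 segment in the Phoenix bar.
≈ 3000

Q4 top ≈ 5000, bottom ≈ 2000; segment ≈ 3000.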